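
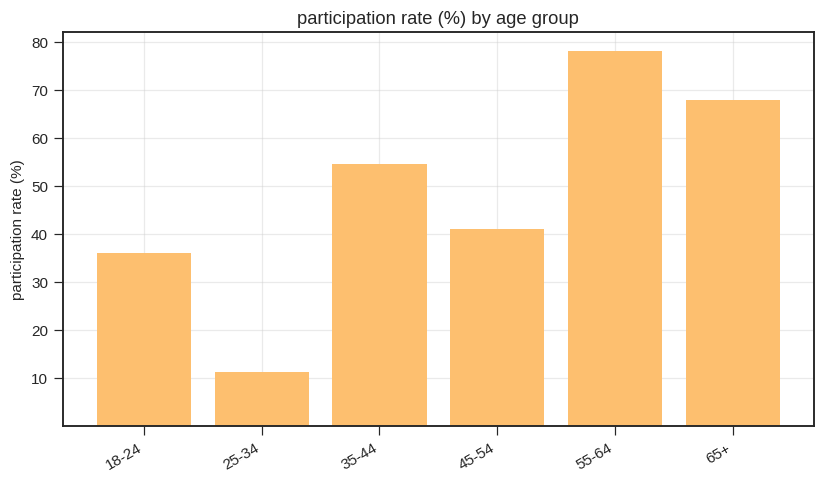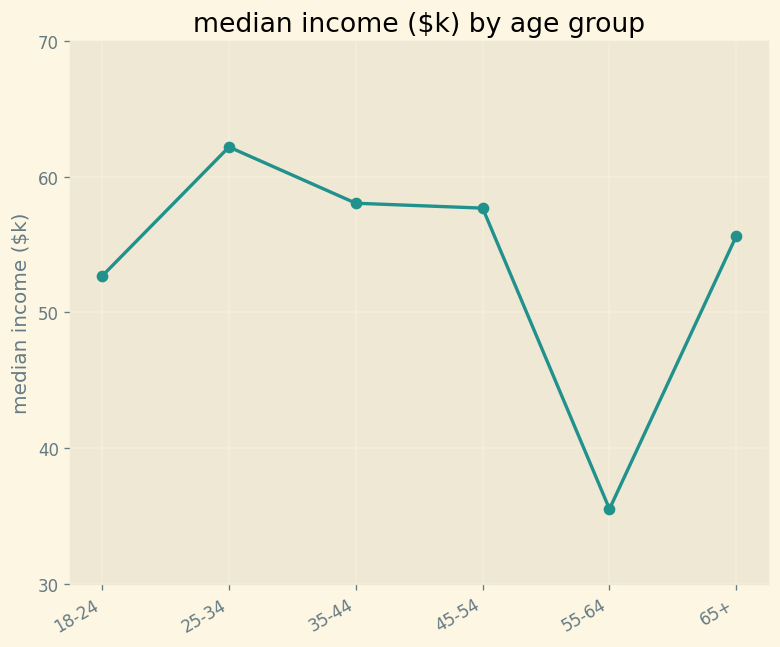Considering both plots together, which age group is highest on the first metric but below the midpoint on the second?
55-64

Chart 2 median median income ($k) ≈ 60; below-median age groups: 18-24, 55-64, 65+. Among those, 55-64 has the highest participation rate (%) (≈ 80).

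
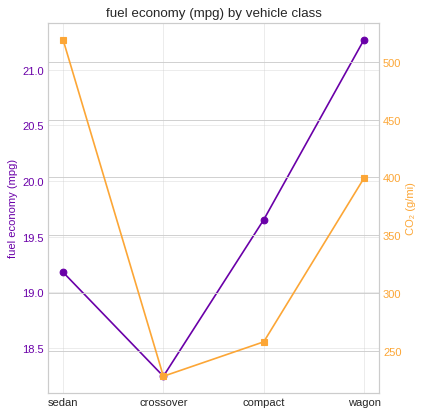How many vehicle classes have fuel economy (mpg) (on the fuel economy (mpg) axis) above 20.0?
1

Above 20.0: wagon.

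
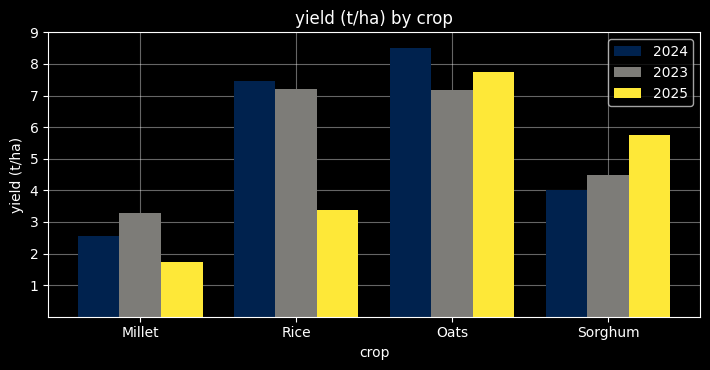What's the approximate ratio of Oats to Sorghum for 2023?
≈ 1.75×

Oats ≈ 7, Sorghum ≈ 4; 7/4 ≈ 1.75.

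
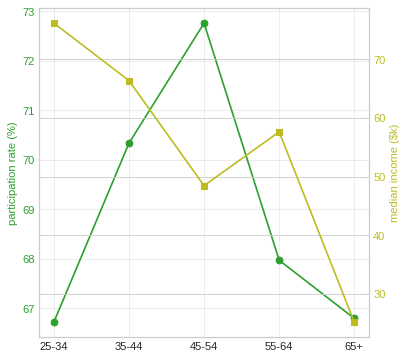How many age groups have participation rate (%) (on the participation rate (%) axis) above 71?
Above 71: 45-54.

1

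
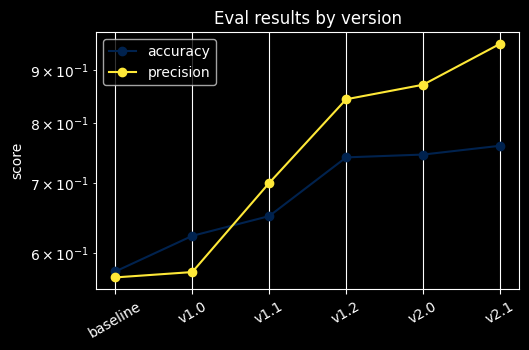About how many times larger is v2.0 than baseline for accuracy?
v2.0 ≈ 0.75, baseline ≈ 0.60; 0.75/0.60 ≈ 1.25.

≈ 1.25×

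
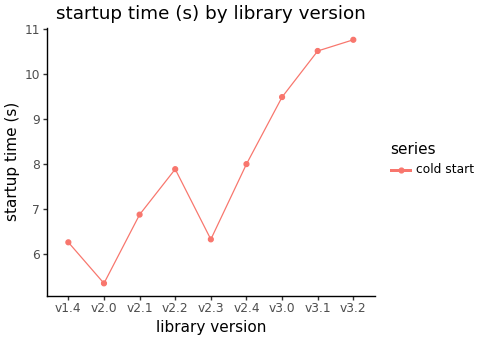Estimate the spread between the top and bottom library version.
≈ 5.5

Max v3.2 ≈ 11.0, min v2.0 ≈ 5.5; range ≈ 5.5.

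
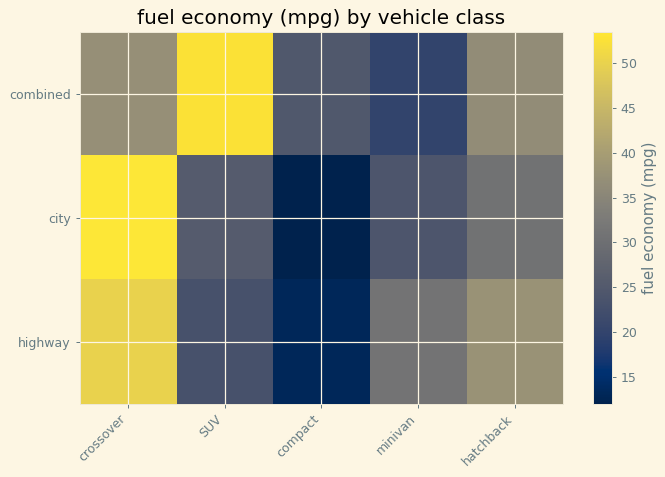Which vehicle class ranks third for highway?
minivan

Top 4 for highway: crossover ≈ 50, hatchback ≈ 40, minivan ≈ 30, SUV ≈ 25.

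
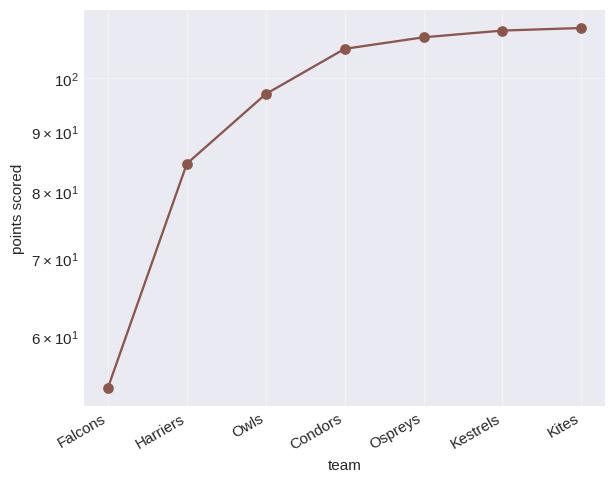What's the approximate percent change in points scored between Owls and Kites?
Owls ≈ 95, Kites ≈ 110; (110 − 95) / 95 ≈ +15.8%.

≈ +15.8%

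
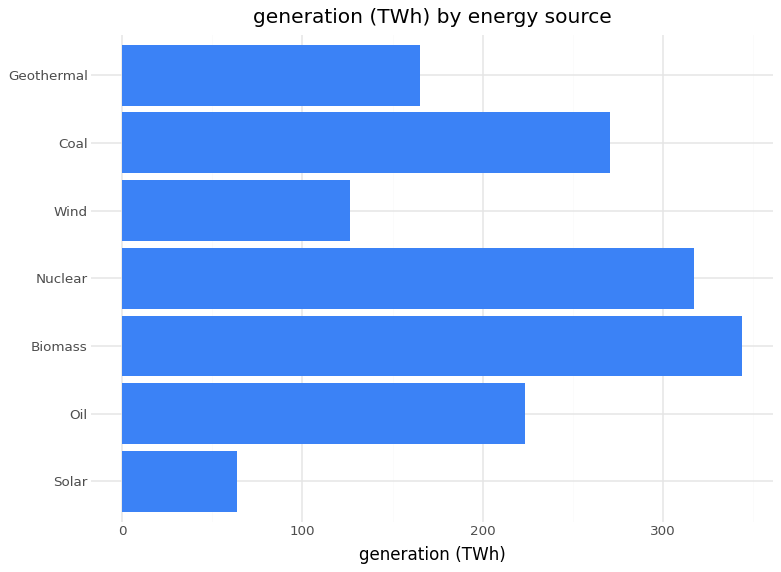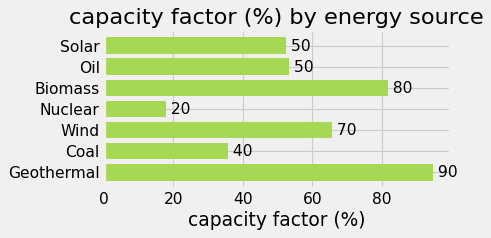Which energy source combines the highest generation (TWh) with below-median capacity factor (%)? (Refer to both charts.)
Chart 2 median capacity factor (%) ≈ 50; below-median energy sources: Solar, Nuclear, Coal. Among those, Nuclear has the highest generation (TWh) (≈ 300).

Nuclear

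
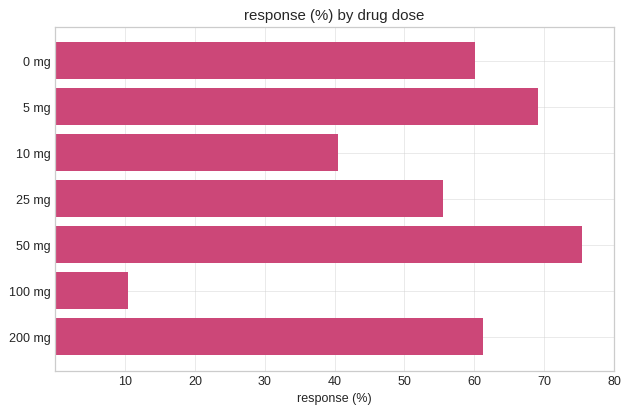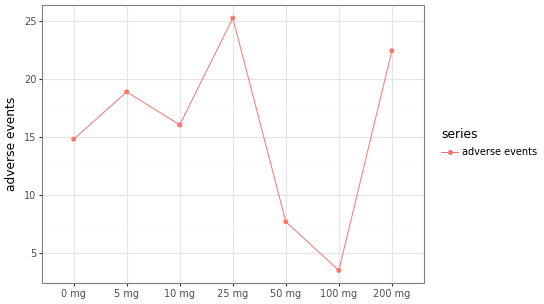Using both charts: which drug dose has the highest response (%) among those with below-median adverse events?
Chart 2 median adverse events ≈ 15; below-median drug doses: 0 mg, 50 mg, 100 mg. Among those, 50 mg has the highest response (%) (≈ 80).

50 mg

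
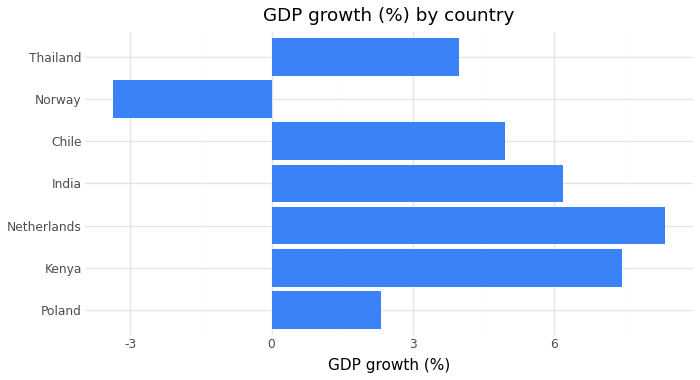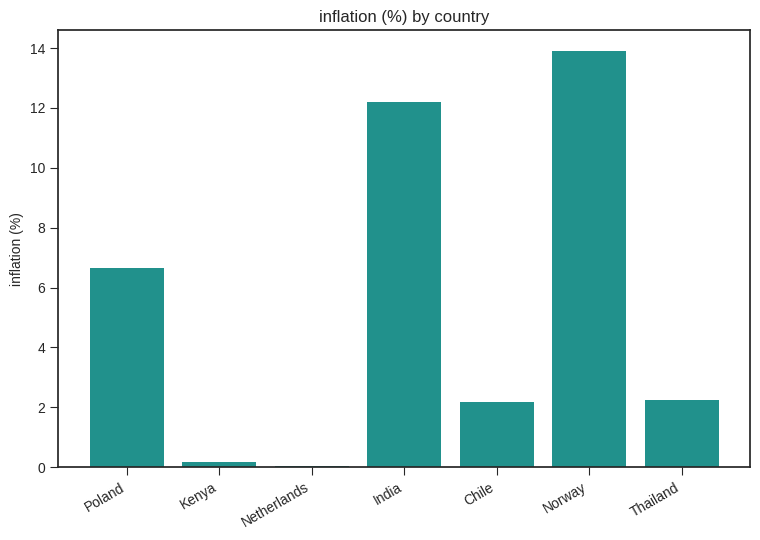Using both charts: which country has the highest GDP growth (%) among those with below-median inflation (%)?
Netherlands

Chart 2 median inflation (%) ≈ 2; below-median countries: Kenya, Netherlands, Chile. Among those, Netherlands has the highest GDP growth (%) (≈ 8).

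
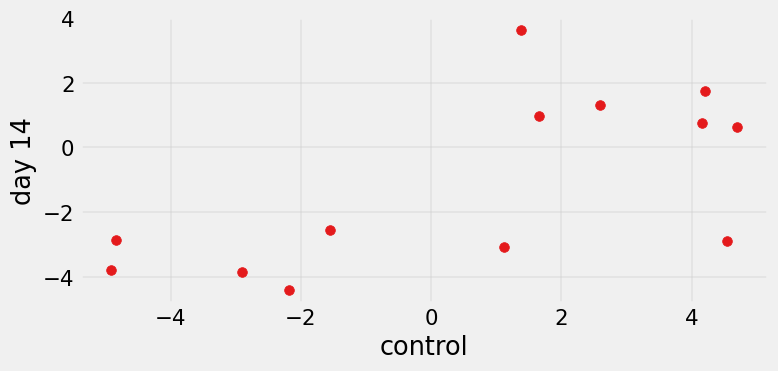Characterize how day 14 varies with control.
Points are positively correlated; moderate (|r| ≈ 0.6).

positive, moderate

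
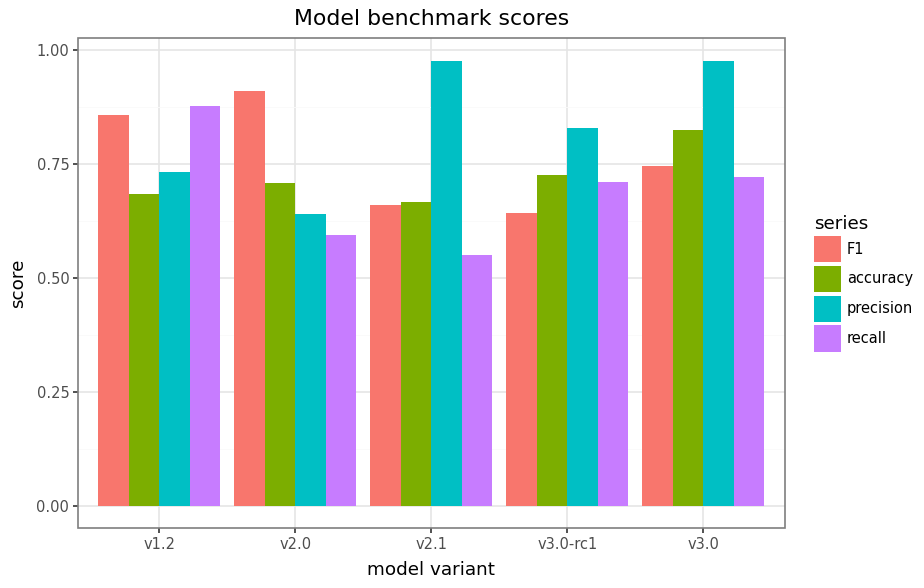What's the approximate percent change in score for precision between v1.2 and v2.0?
≈ -14.3%

v1.2 ≈ 0.7, v2.0 ≈ 0.6; (0.6 − 0.7) / 0.7 ≈ -14.3%.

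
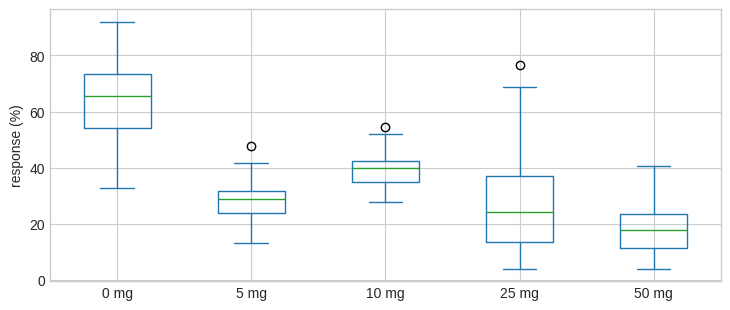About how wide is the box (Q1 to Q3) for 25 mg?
Q3 ≈ 35, Q1 ≈ 15; IQR ≈ 20.

≈ 20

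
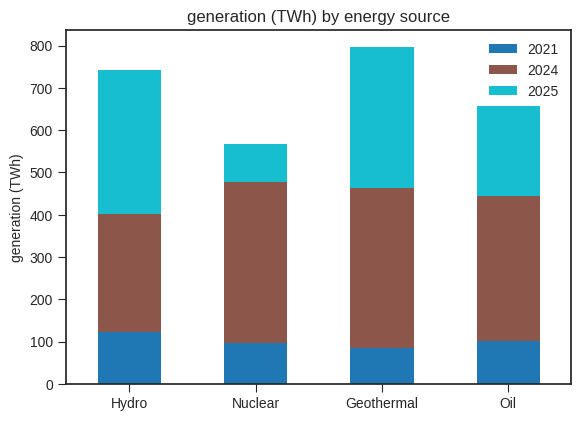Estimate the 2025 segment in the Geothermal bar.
2025 top ≈ 800, bottom ≈ 500; segment ≈ 300.

≈ 300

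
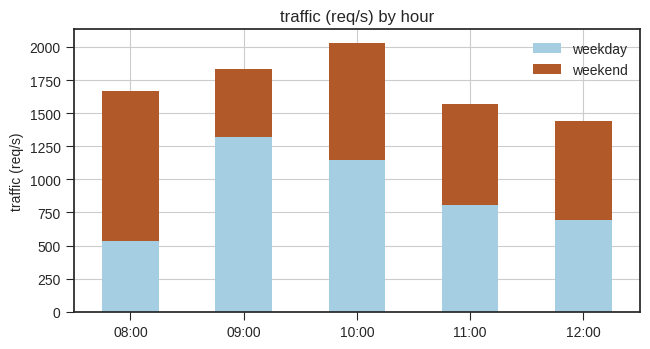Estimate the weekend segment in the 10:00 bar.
≈ 800

weekend top ≈ 2000, bottom ≈ 1200; segment ≈ 800.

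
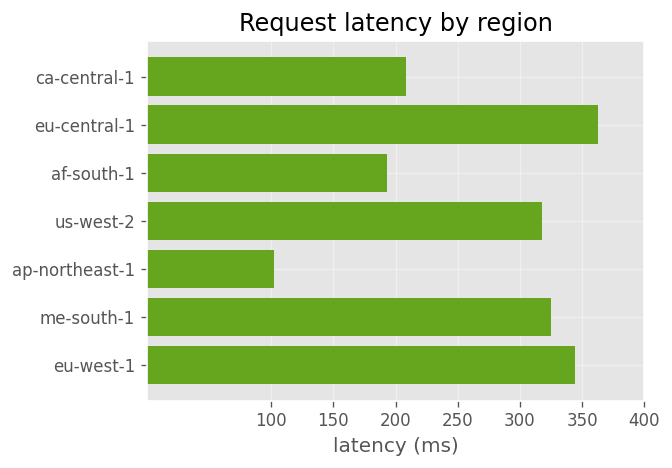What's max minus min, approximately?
≈ 250

Max eu-central-1 ≈ 350, min ap-northeast-1 ≈ 100; range ≈ 250.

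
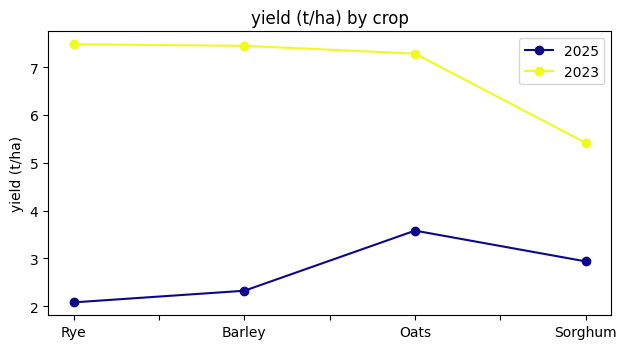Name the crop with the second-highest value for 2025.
Top 3 for 2025: Oats ≈ 3.5, Sorghum ≈ 3.0, Barley ≈ 2.5.

Sorghum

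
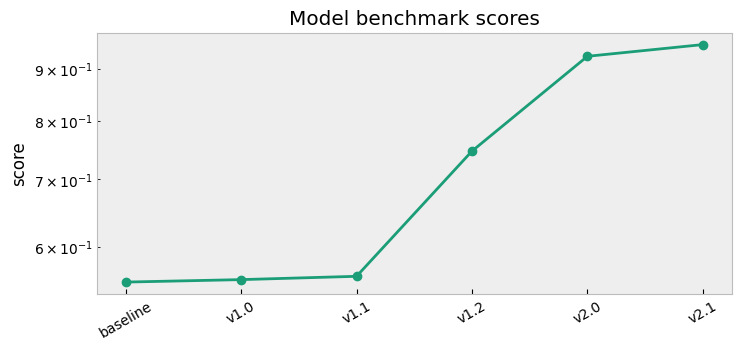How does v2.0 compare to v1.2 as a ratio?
v2.0 ≈ 0.95, v1.2 ≈ 0.75; 0.95/0.75 ≈ 1.27.

≈ 1.27×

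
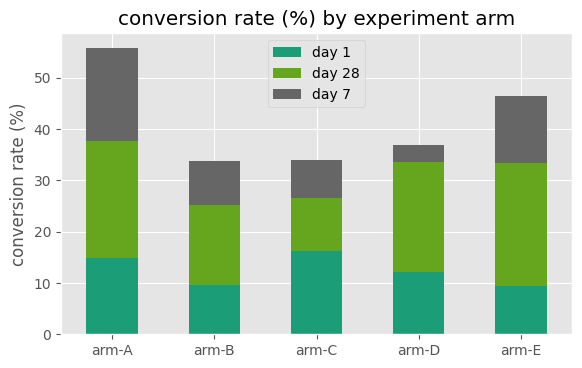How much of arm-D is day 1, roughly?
day 1 top ≈ 10, bottom ≈ 0; segment ≈ 10.

≈ 10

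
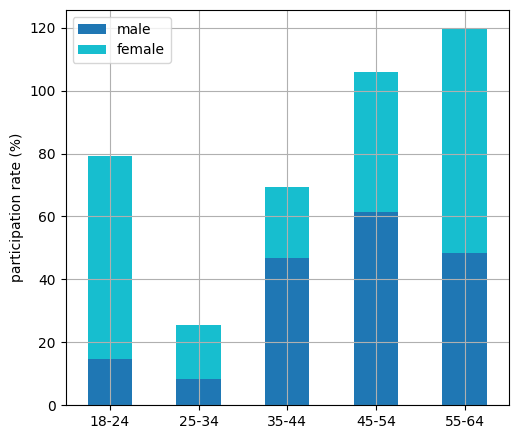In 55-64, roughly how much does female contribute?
≈ 70

female top ≈ 120, bottom ≈ 50; segment ≈ 70.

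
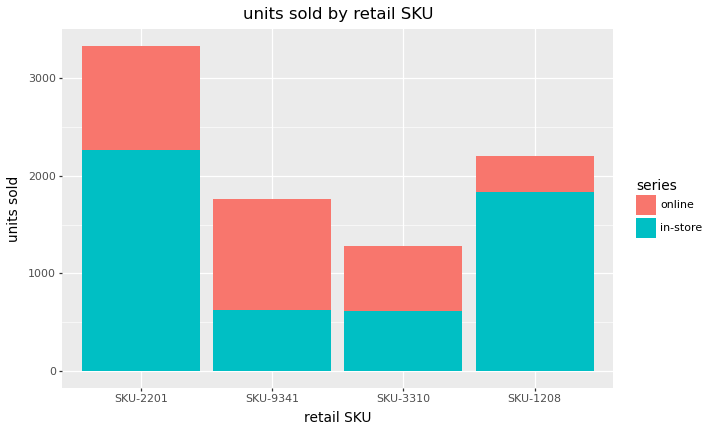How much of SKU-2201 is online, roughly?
≈ 1000

online top ≈ 3500, bottom ≈ 2500; segment ≈ 1000.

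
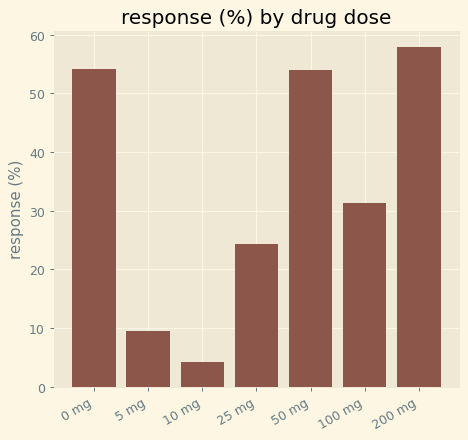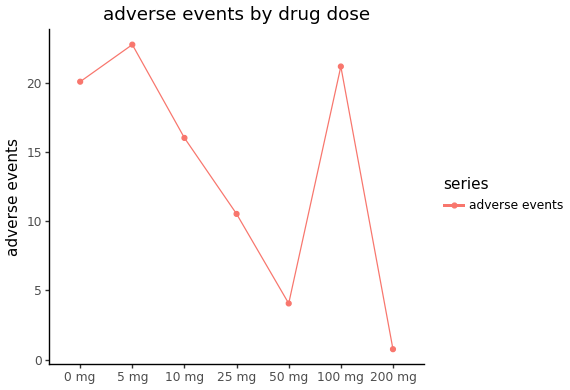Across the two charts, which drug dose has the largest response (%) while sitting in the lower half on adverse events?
200 mg

Chart 2 median adverse events ≈ 15; below-median drug doses: 25 mg, 50 mg, 200 mg. Among those, 200 mg has the highest response (%) (≈ 60).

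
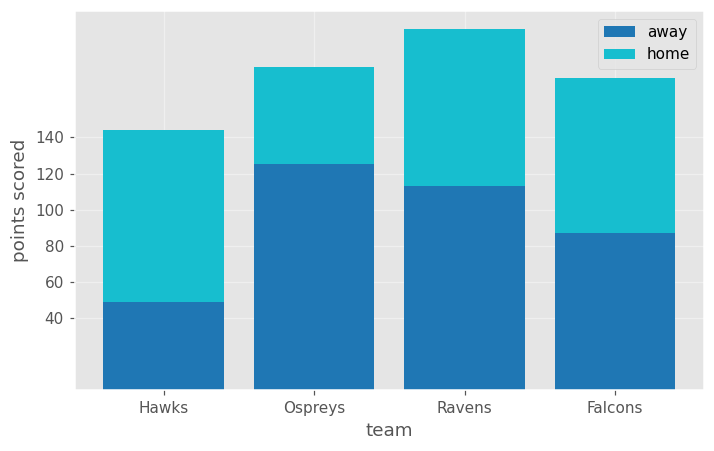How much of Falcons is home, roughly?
≈ 100

home top ≈ 180, bottom ≈ 80; segment ≈ 100.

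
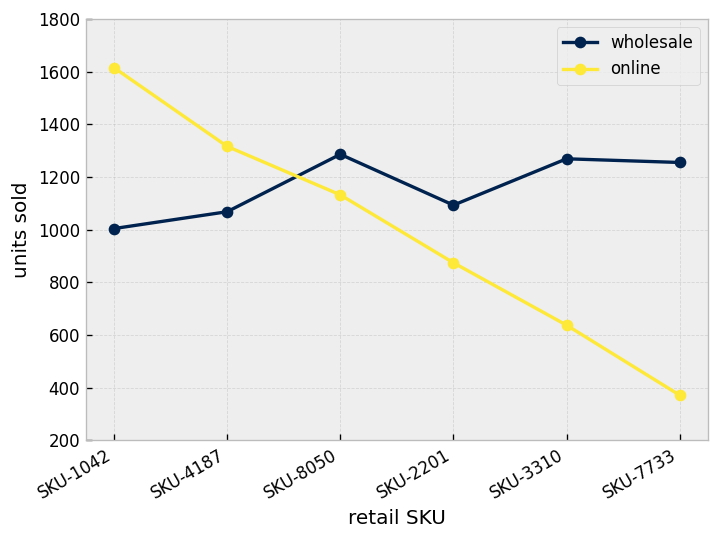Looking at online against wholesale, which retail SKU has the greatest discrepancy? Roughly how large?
SKU-7733: online ≈ 400, wholesale ≈ 1200 → gap ≈ 800. Next-largest (SKU-3310) is only ≈ 600.

SKU-7733, ≈ 800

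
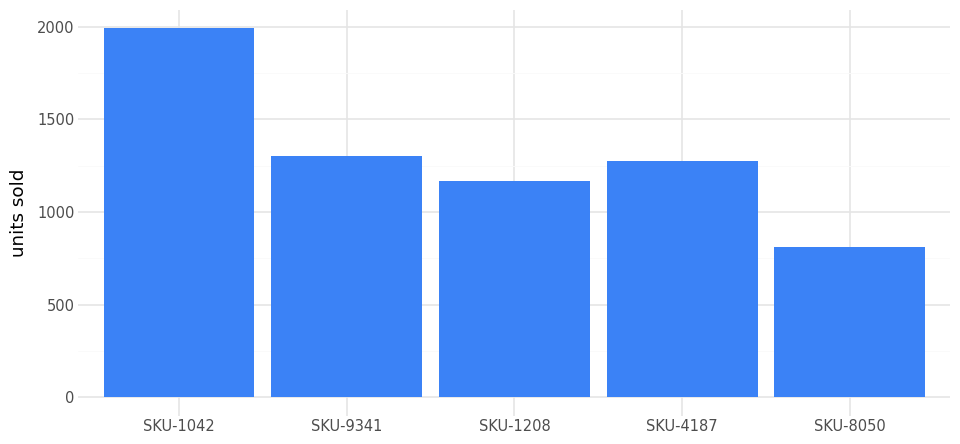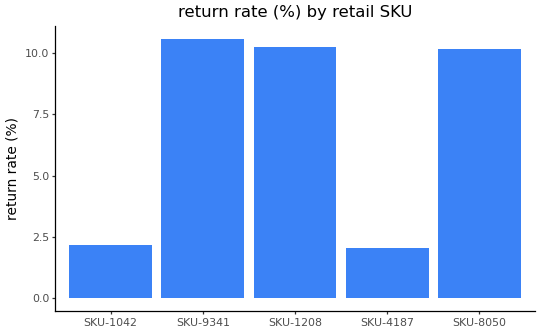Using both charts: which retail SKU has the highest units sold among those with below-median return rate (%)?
SKU-1042

Chart 2 median return rate (%) ≈ 10; below-median retail SKUs: SKU-1042, SKU-4187. Among those, SKU-1042 has the highest units sold (≈ 2000).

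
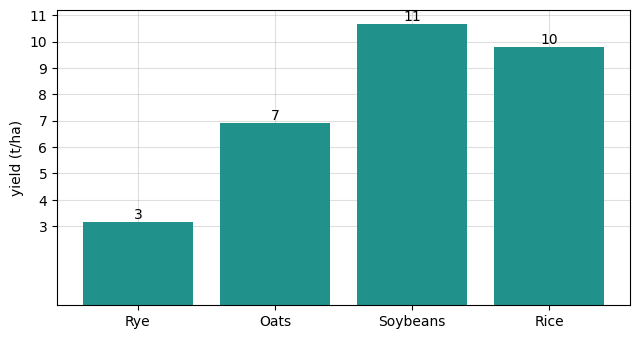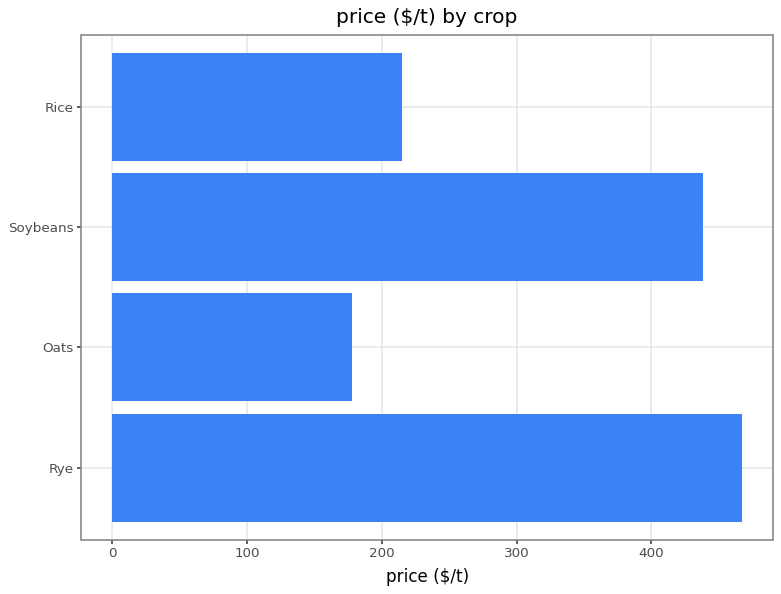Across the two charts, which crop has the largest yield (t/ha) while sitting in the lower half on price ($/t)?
Rice

Chart 2 median price ($/t) ≈ 350; below-median crops: Oats, Rice. Among those, Rice has the highest yield (t/ha) (≈ 10).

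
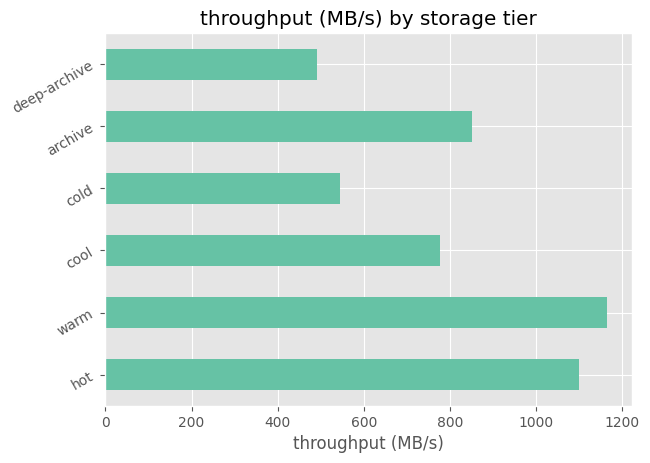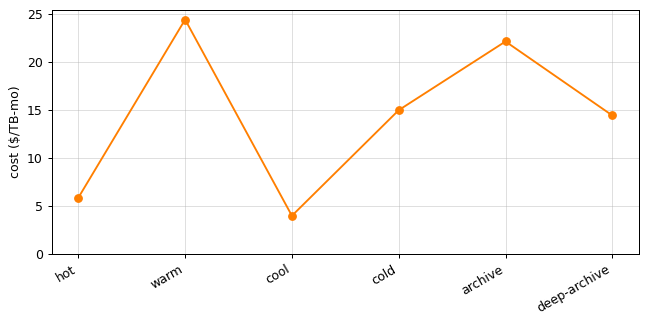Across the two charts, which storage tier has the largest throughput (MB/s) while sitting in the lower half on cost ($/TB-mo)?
Chart 2 median cost ($/TB-mo) ≈ 15; below-median storage tiers: hot, cool, deep-archive. Among those, hot has the highest throughput (MB/s) (≈ 1000).

hot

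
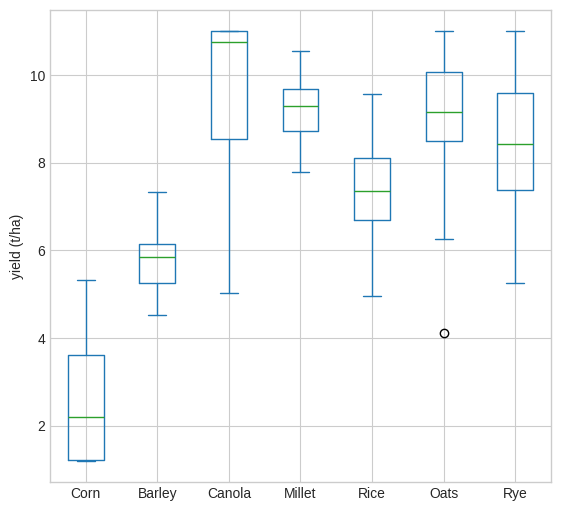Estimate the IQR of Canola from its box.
Q3 ≈ 11, Q1 ≈ 9; IQR ≈ 2.

≈ 2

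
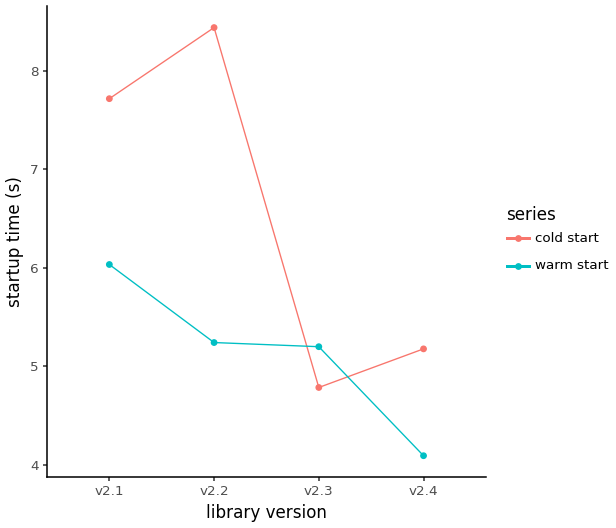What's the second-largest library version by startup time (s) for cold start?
Top 3 for cold start: v2.2 ≈ 8.5, v2.1 ≈ 7.5, v2.4 ≈ 5.0.

v2.1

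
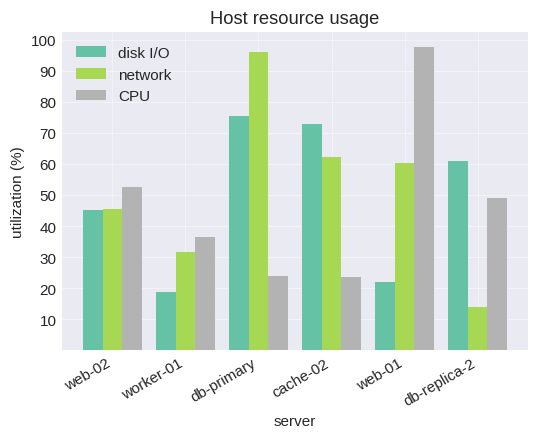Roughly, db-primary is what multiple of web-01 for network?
db-primary ≈ 100, web-01 ≈ 60; 100/60 ≈ 1.67.

≈ 1.67×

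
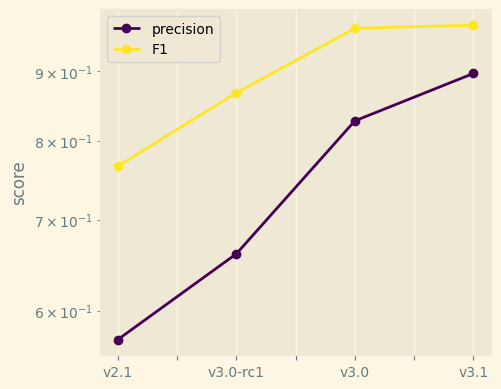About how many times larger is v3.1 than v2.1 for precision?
≈ 1.64×

v3.1 ≈ 0.90, v2.1 ≈ 0.55; 0.90/0.55 ≈ 1.64.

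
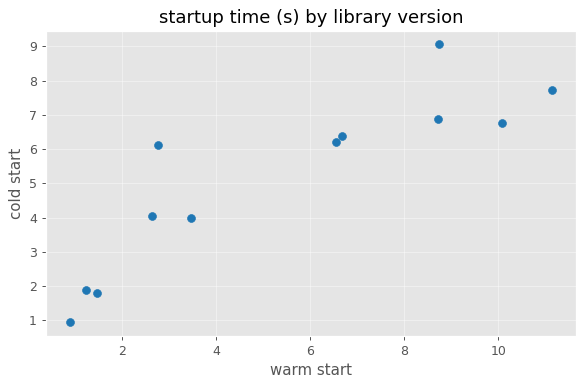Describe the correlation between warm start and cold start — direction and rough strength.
positive, strong

Points are positively correlated; strong (|r| ≈ 0.9).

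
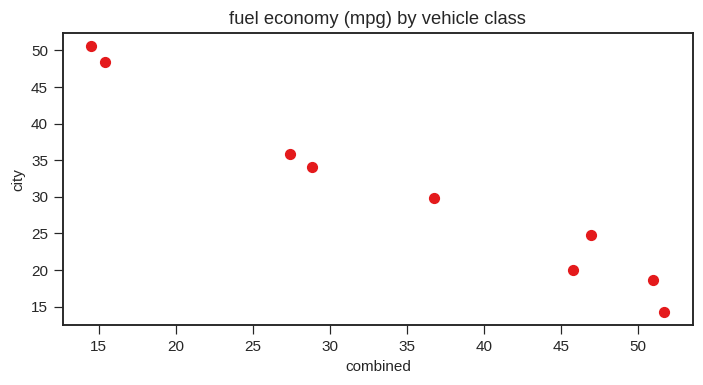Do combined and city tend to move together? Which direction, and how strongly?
Points are negatively correlated; strong (|r| ≈ 1.0).

negative, strong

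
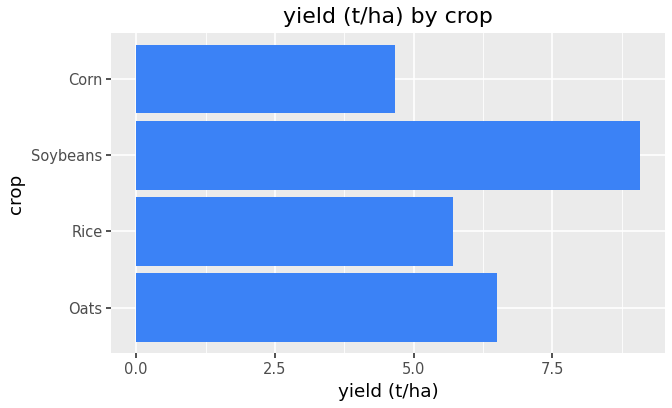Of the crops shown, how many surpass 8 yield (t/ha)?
1

Above 8: Soybeans.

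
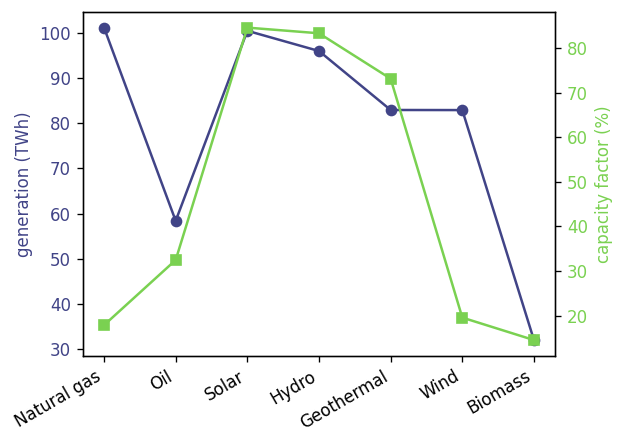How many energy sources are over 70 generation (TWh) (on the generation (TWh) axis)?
Above 70: Natural gas, Solar, Hydro, Geothermal, Wind.

5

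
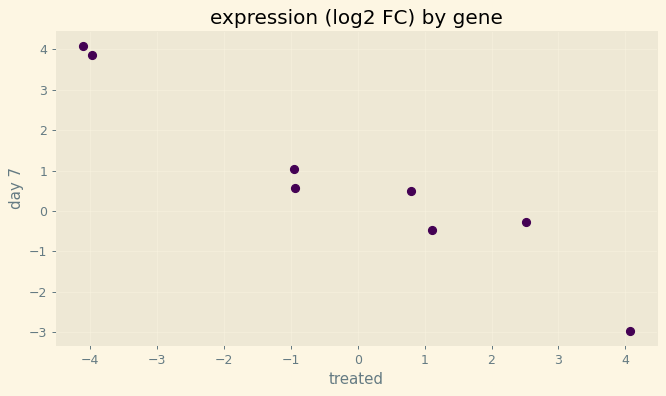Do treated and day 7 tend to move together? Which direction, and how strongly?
Points are negatively correlated; strong (|r| ≈ 1.0).

negative, strong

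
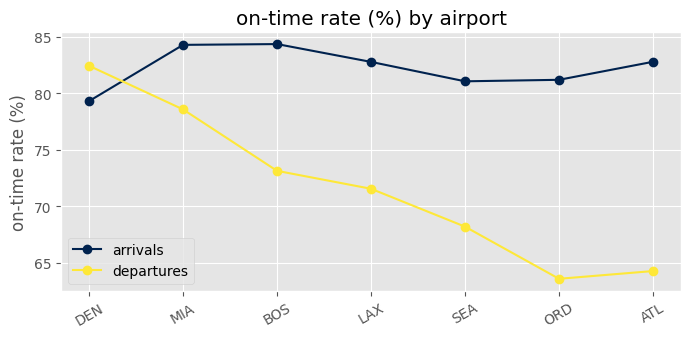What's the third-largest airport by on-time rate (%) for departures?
Top 4 for departures: DEN ≈ 82, MIA ≈ 78, BOS ≈ 74, LAX ≈ 72.

BOS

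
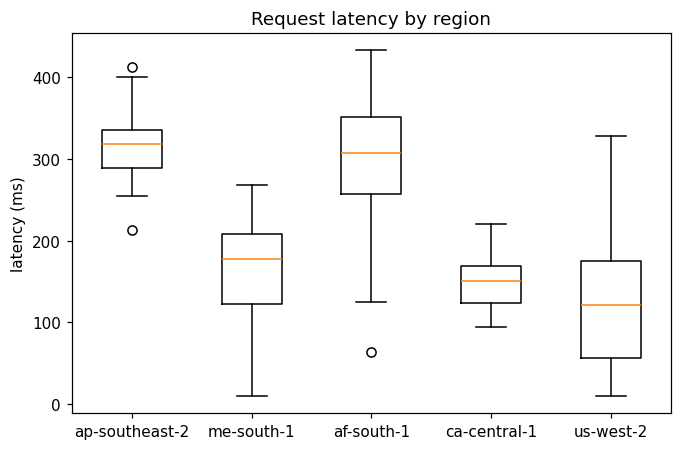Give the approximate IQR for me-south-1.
Q3 ≈ 200, Q1 ≈ 120; IQR ≈ 80.

≈ 80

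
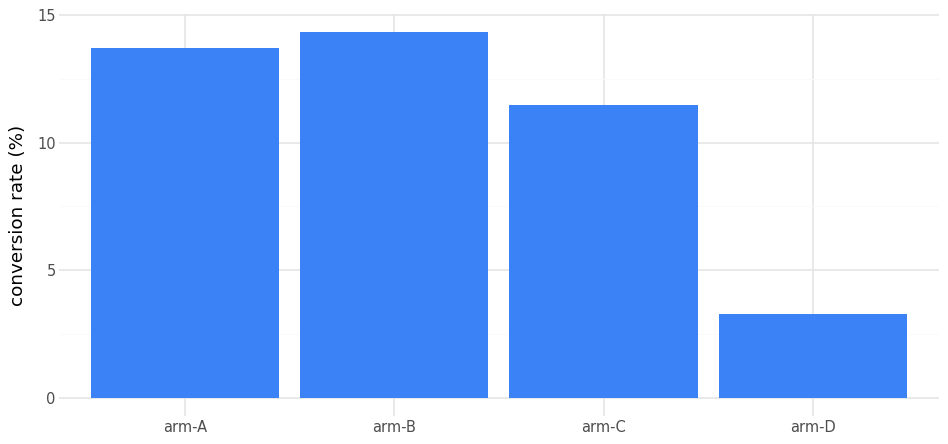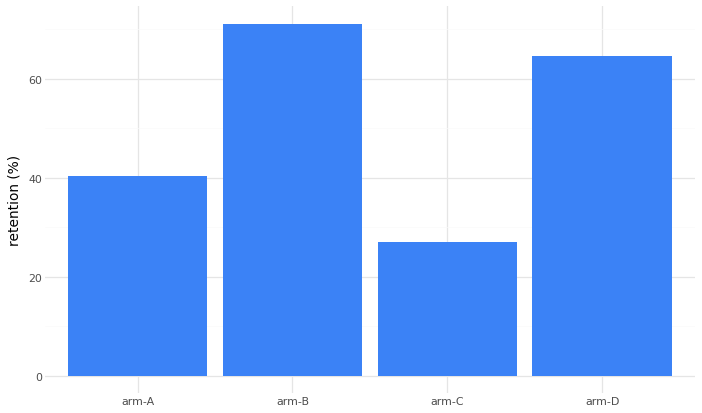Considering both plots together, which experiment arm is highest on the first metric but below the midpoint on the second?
arm-A

Chart 2 median retention (%) ≈ 50; below-median experiment arms: arm-A, arm-C. Among those, arm-A has the highest conversion rate (%) (≈ 14).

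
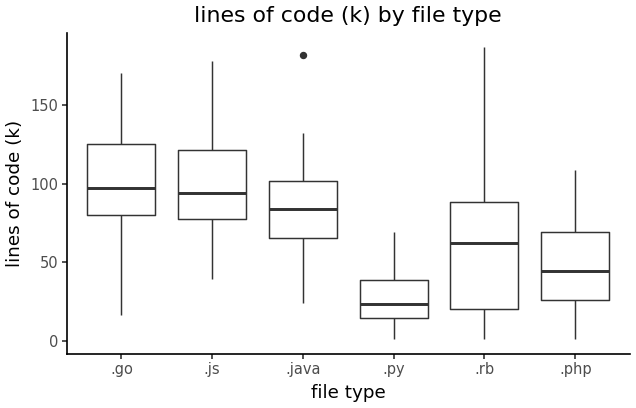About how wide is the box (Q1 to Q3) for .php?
Q3 ≈ 70, Q1 ≈ 30; IQR ≈ 40.

≈ 40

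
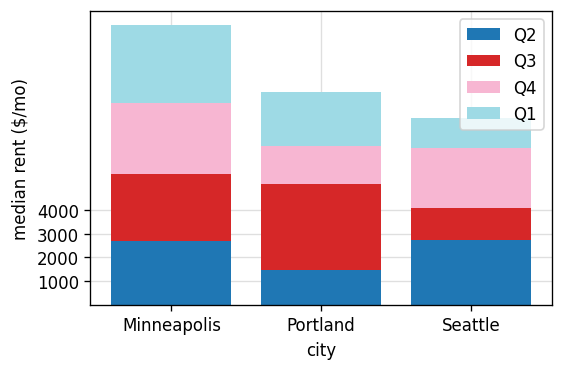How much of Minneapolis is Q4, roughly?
≈ 3000

Q4 top ≈ 9000, bottom ≈ 6000; segment ≈ 3000.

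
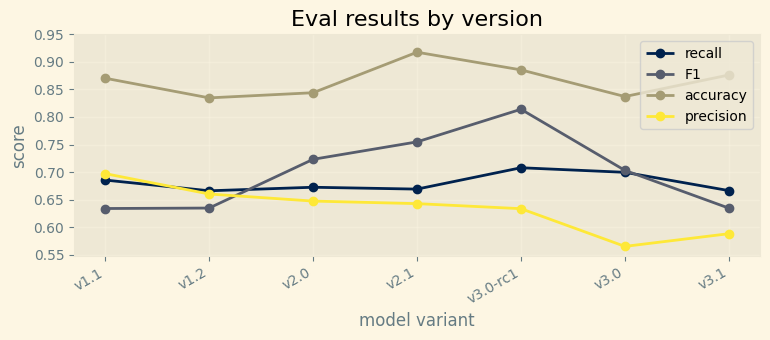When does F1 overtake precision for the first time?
v1.2: F1 ≈ 0.65 vs precision ≈ 0.65 (not yet); v2.0: F1 ≈ 0.70 vs precision ≈ 0.65 (first crossover).

v2.0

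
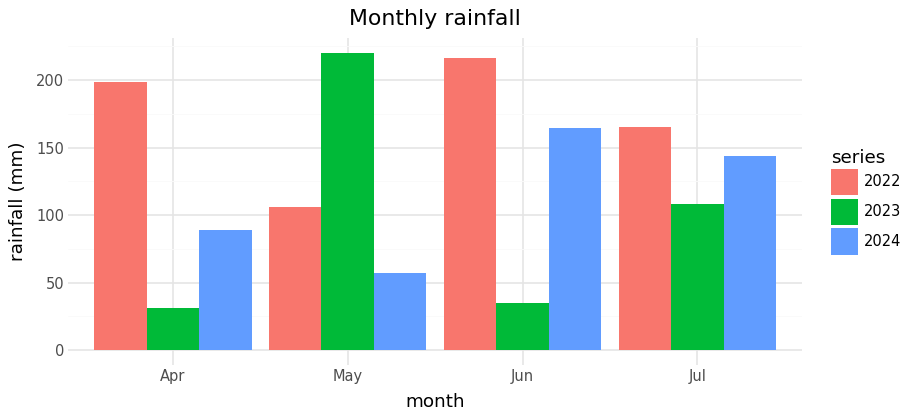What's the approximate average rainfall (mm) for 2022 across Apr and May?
(200 + 100) / 2 ≈ 150.

≈ 150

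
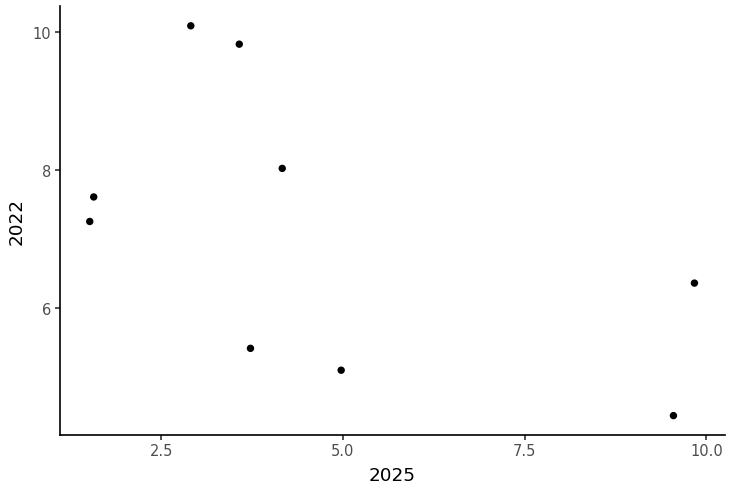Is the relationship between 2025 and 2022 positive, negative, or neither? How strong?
negative, moderate

Points are negatively correlated; moderate (|r| ≈ 0.5).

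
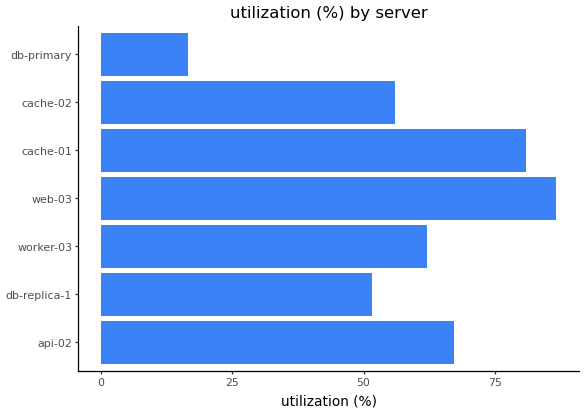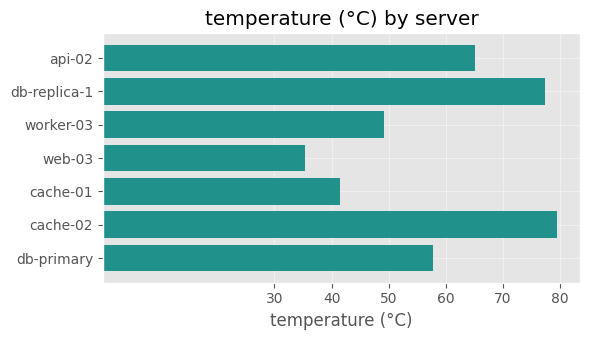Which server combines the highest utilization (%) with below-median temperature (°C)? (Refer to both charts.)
web-03

Chart 2 median temperature (°C) ≈ 60; below-median servers: worker-03, web-03, cache-01. Among those, web-03 has the highest utilization (%) (≈ 90).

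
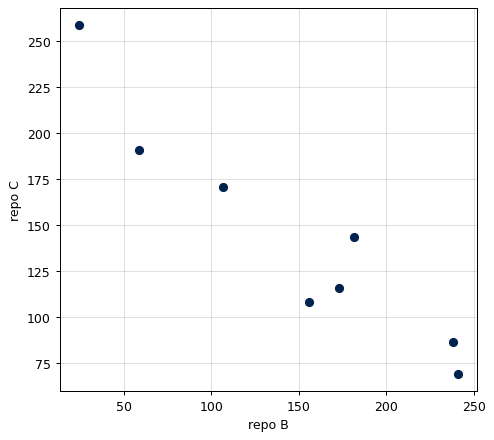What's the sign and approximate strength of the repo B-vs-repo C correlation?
Points are negatively correlated; strong (|r| ≈ 1.0).

negative, strong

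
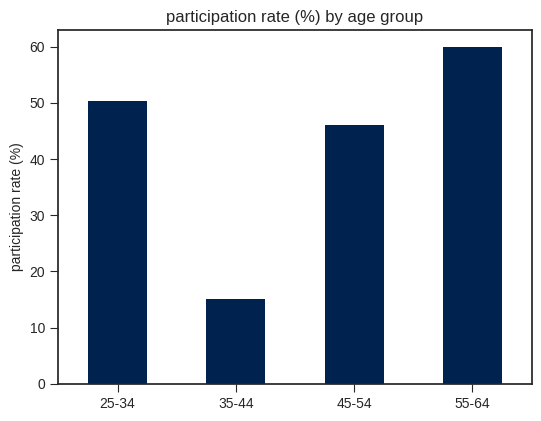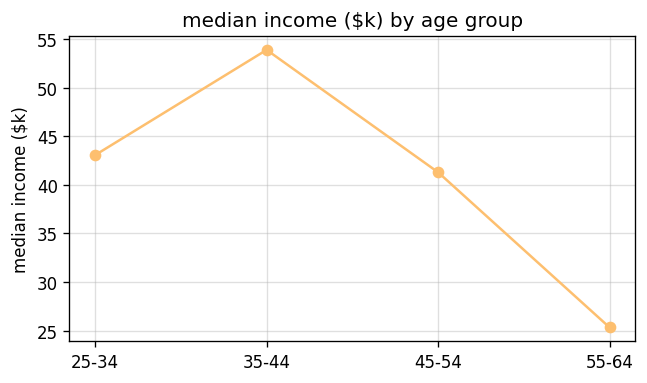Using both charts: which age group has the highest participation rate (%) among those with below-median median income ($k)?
55-64

Chart 2 median median income ($k) ≈ 40; below-median age groups: 45-54, 55-64. Among those, 55-64 has the highest participation rate (%) (≈ 60).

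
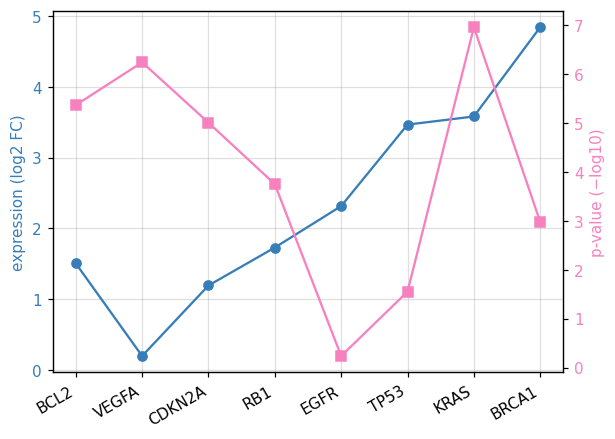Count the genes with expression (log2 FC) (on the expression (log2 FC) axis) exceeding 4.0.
1

Above 4.0: BRCA1.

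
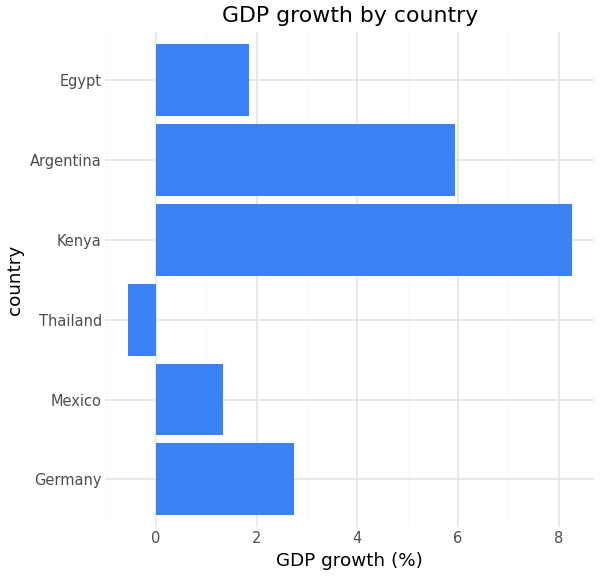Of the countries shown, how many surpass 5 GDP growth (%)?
Above 5: Kenya, Argentina.

2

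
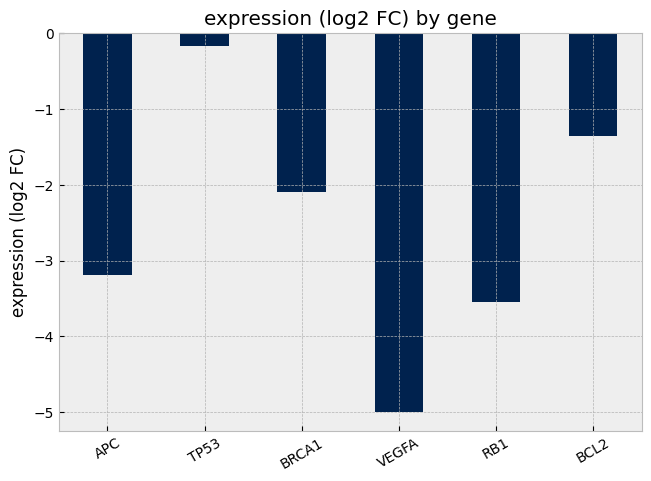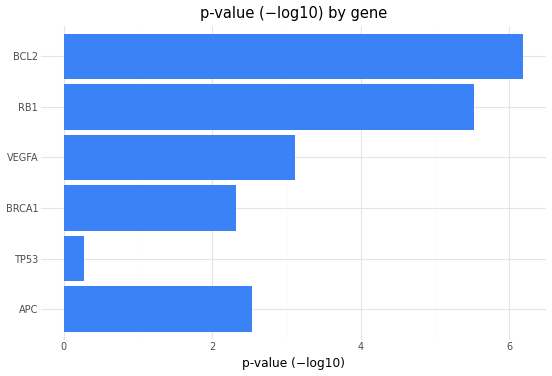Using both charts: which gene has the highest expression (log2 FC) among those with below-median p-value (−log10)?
Chart 2 median p-value (−log10) ≈ 3; below-median genes: APC, TP53, BRCA1. Among those, TP53 has the highest expression (log2 FC) (≈ 0).

TP53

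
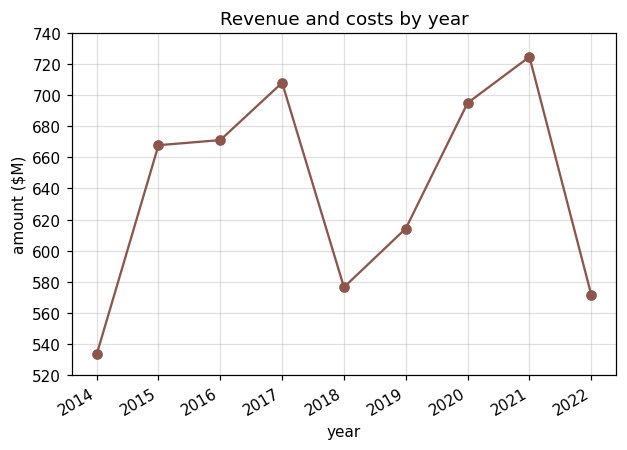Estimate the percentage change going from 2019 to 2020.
2019 ≈ 620, 2020 ≈ 700; (700 − 620) / 620 ≈ +12.9%.

≈ +12.9%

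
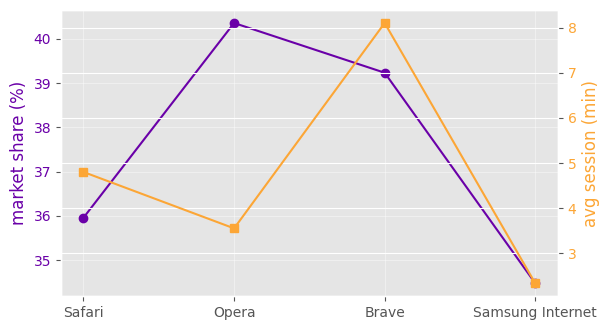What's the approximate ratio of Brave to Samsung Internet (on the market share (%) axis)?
≈ 1.13×

Brave ≈ 39.0, Samsung Internet ≈ 34.5; 39.0/34.5 ≈ 1.13.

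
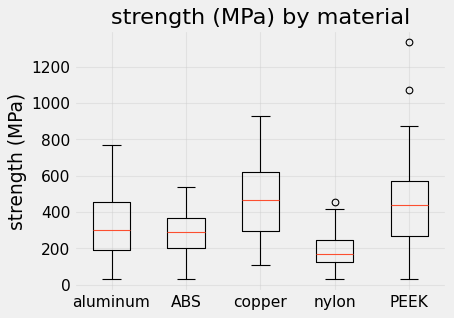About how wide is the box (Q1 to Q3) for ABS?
Q3 ≈ 375, Q1 ≈ 200; IQR ≈ 175.

≈ 175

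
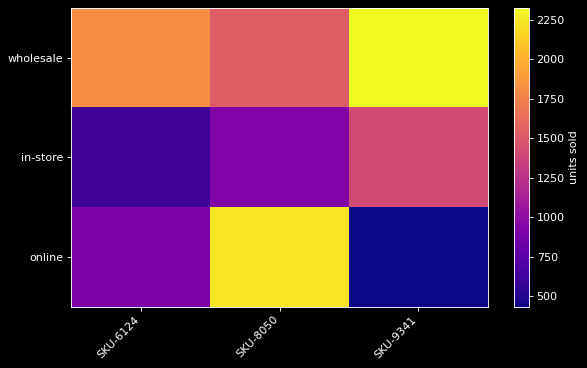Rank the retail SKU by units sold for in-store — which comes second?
SKU-8050

Top 3 for in-store: SKU-9341 ≈ 1400, SKU-8050 ≈ 1000, SKU-6124 ≈ 600.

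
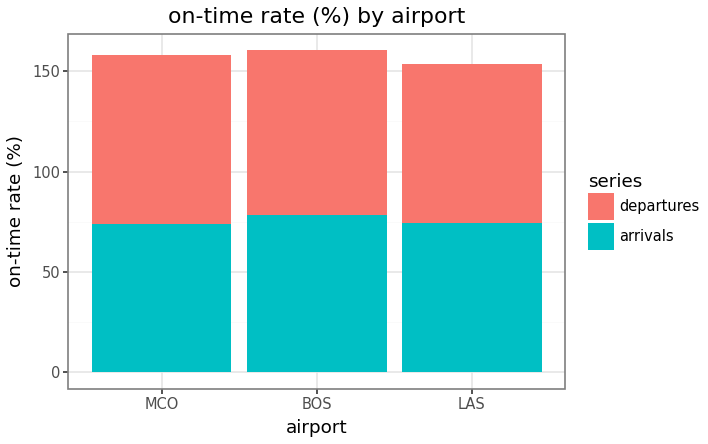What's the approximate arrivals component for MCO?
≈ 80

arrivals top ≈ 80, bottom ≈ 0; segment ≈ 80.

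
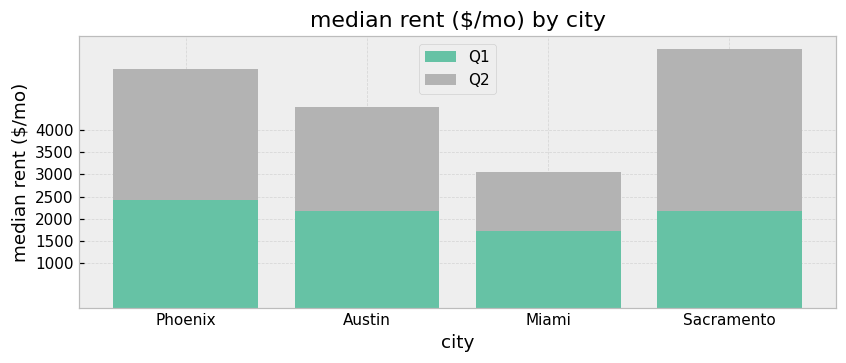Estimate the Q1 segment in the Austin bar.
Q1 top ≈ 2000, bottom ≈ 0; segment ≈ 2000.

≈ 2000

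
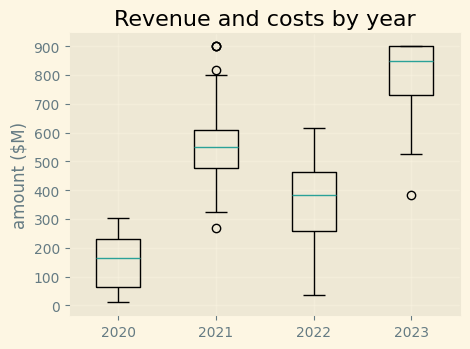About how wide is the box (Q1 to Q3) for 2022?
≈ 200

Q3 ≈ 500, Q1 ≈ 300; IQR ≈ 200.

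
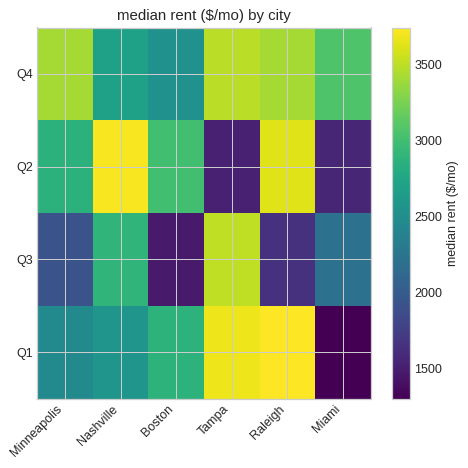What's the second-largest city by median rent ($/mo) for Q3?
Top 3 for Q3: Tampa ≈ 3500, Nashville ≈ 3000, Miami ≈ 2000.

Nashville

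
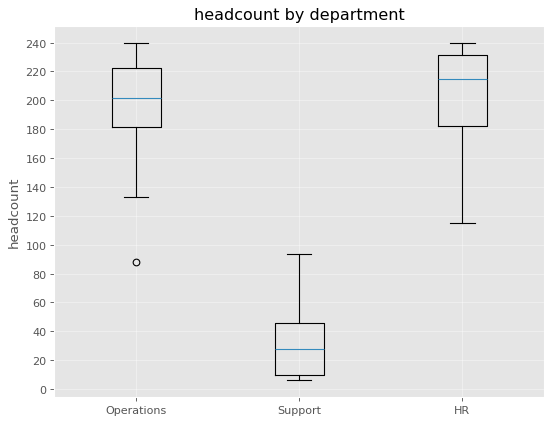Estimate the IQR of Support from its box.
≈ 40

Q3 ≈ 40, Q1 ≈ 0; IQR ≈ 40.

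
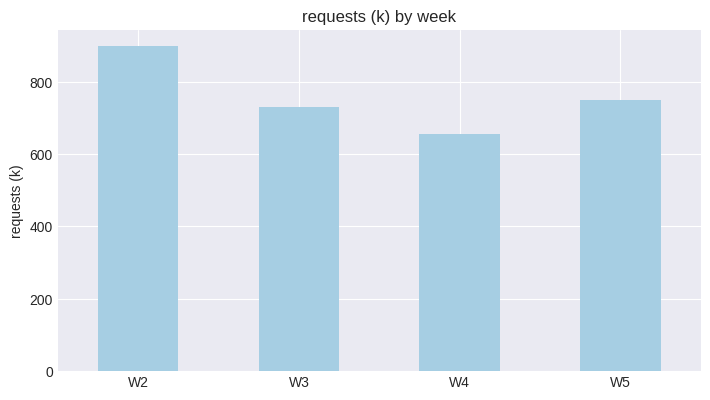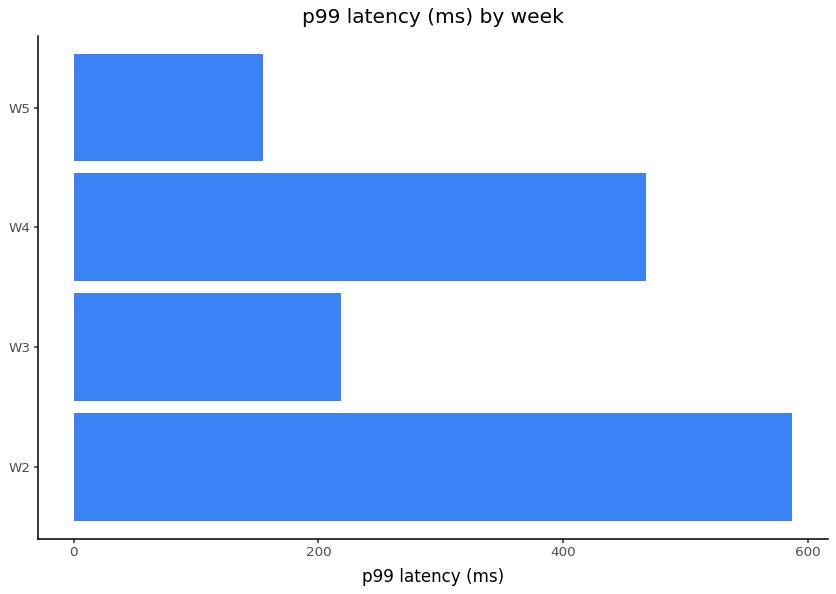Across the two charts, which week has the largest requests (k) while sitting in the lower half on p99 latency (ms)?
W5

Chart 2 median p99 latency (ms) ≈ 300; below-median weeks: W3, W5. Among those, W5 has the highest requests (k) (≈ 800).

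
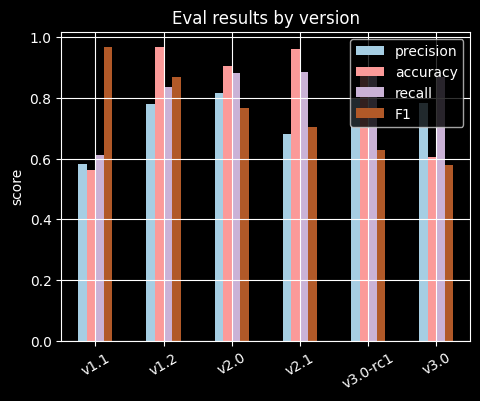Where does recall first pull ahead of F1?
v2.0

v1.2: recall ≈ 0.8 vs F1 ≈ 0.9 (not yet); v2.0: recall ≈ 0.9 vs F1 ≈ 0.8 (first crossover).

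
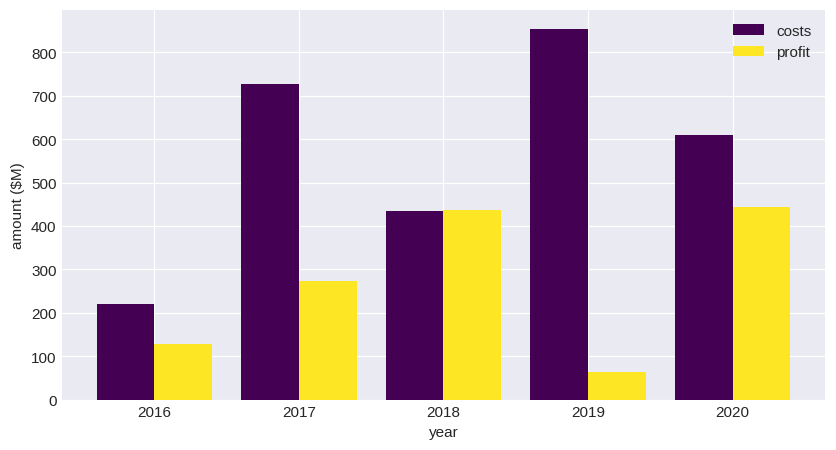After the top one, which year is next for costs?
Top 3 for costs: 2019 ≈ 900, 2017 ≈ 700, 2020 ≈ 600.

2017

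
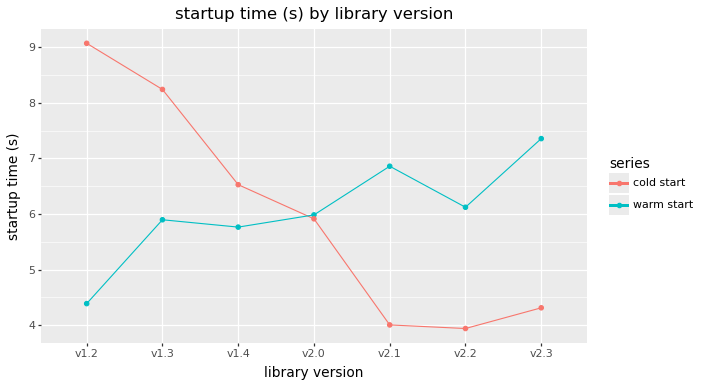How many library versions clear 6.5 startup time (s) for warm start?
Above 6.5: v2.1, v2.3.

2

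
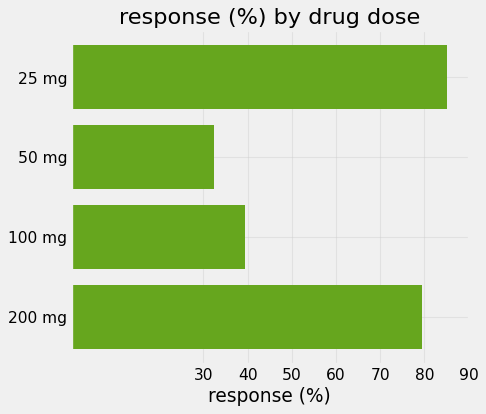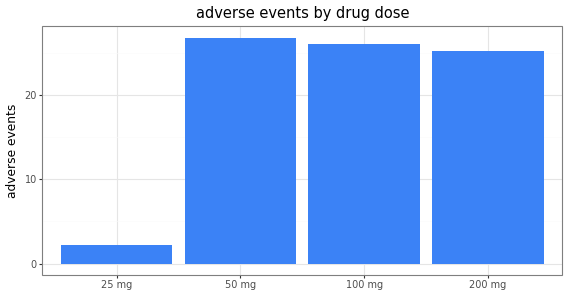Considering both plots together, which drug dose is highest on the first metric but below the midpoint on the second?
25 mg

Chart 2 median adverse events ≈ 25; below-median drug doses: 25 mg, 200 mg. Among those, 25 mg has the highest response (%) (≈ 90).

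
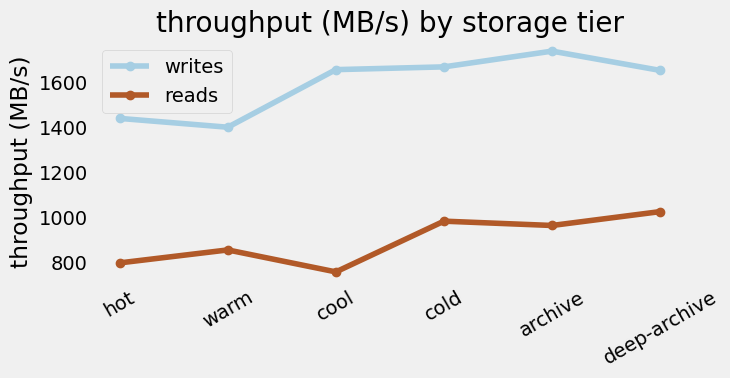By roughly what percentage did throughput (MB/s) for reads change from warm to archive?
≈ +11.1%

warm ≈ 900, archive ≈ 1000; (1000 − 900) / 900 ≈ +11.1%.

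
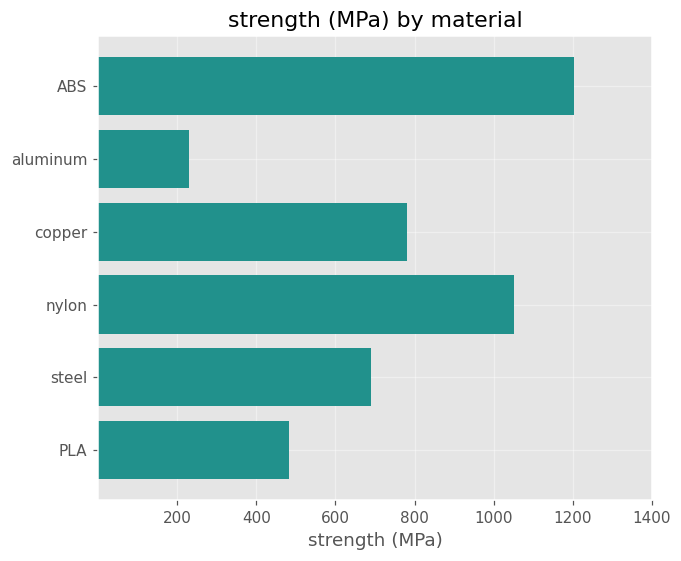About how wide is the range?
≈ 1000

Max ABS ≈ 1200, min aluminum ≈ 200; range ≈ 1000.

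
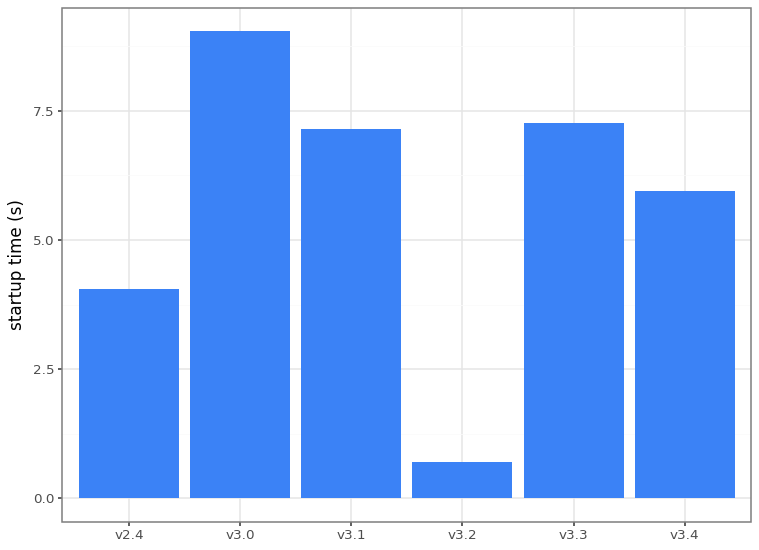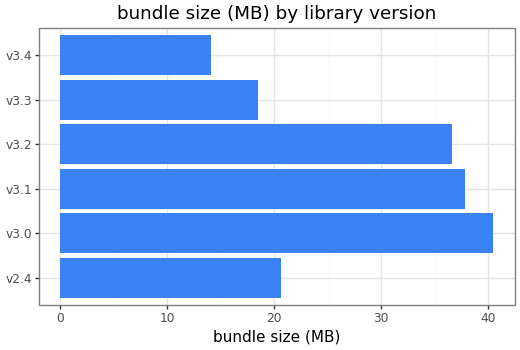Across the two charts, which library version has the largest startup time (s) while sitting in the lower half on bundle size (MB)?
v3.3

Chart 2 median bundle size (MB) ≈ 30; below-median library versions: v2.4, v3.3, v3.4. Among those, v3.3 has the highest startup time (s) (≈ 7).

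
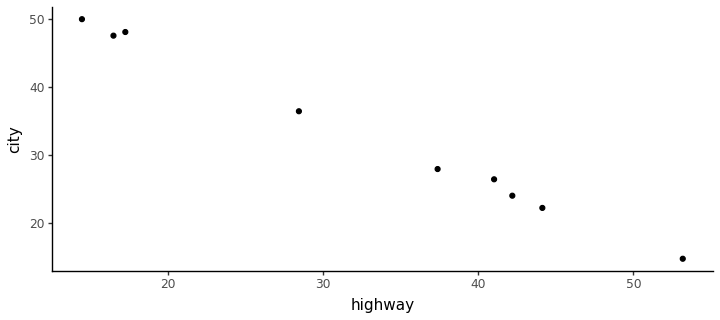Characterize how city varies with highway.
Points are negatively correlated; strong (|r| ≈ 1.0).

negative, strong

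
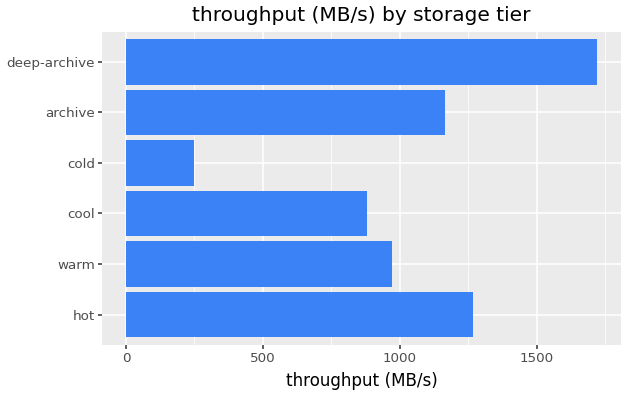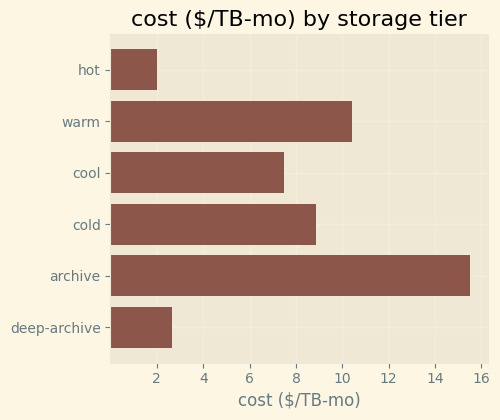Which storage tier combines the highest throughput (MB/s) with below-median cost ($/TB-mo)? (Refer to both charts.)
deep-archive

Chart 2 median cost ($/TB-mo) ≈ 8; below-median storage tiers: hot, cool, deep-archive. Among those, deep-archive has the highest throughput (MB/s) (≈ 1800).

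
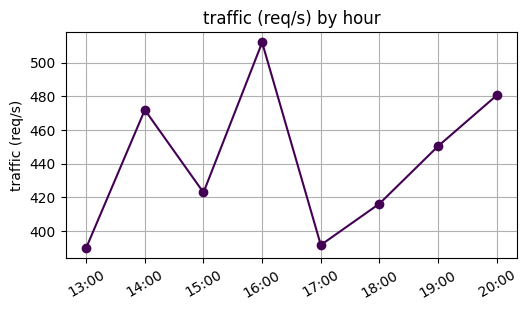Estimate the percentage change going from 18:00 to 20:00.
18:00 ≈ 420, 20:00 ≈ 480; (480 − 420) / 420 ≈ +14.3%.

≈ +14.3%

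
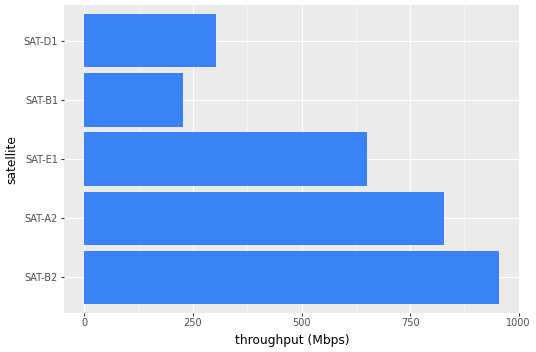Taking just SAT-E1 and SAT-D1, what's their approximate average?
(700 + 300) / 2 ≈ 500.

≈ 500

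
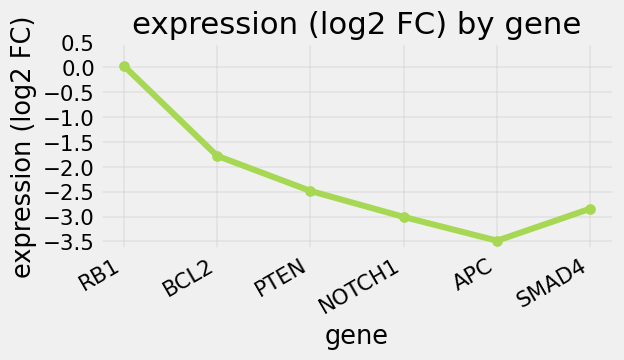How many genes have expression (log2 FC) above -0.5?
Above -0.5: RB1.

1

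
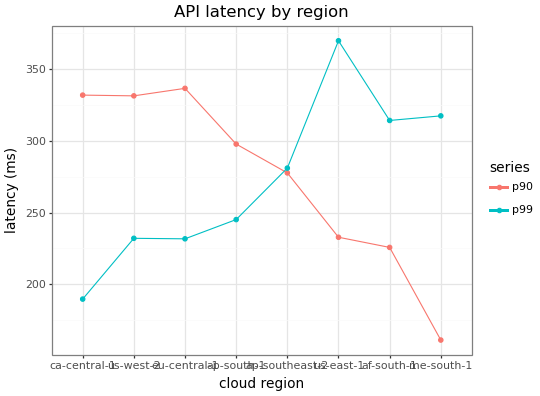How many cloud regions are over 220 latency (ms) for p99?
7

Above 220: us-west-2, eu-central-1, ap-south-1, ap-southeast-2, us-east-1, af-south-1, me-south-1.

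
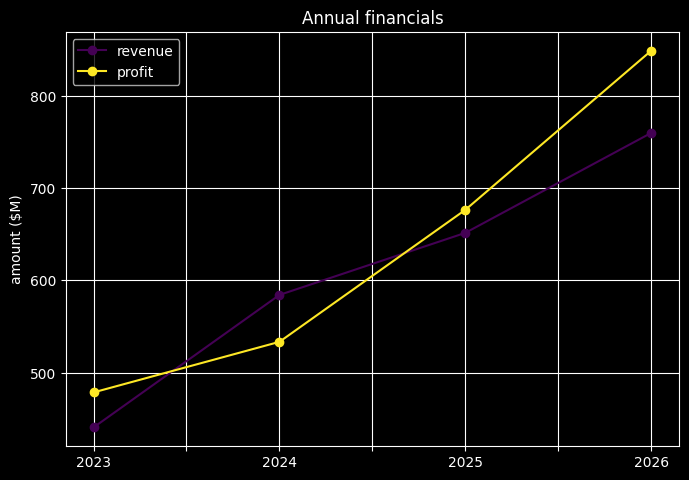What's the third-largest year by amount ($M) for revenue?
Top 4 for revenue: 2026 ≈ 750, 2025 ≈ 650, 2024 ≈ 600, 2023 ≈ 450.

2024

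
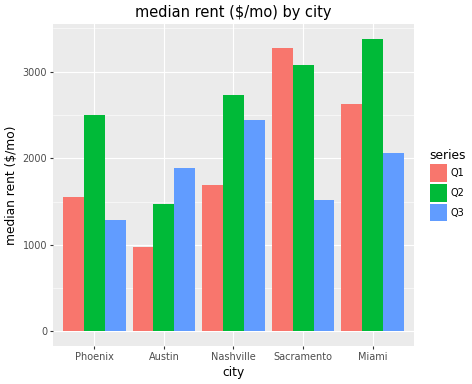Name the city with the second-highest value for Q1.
Top 3 for Q1: Sacramento ≈ 3500, Miami ≈ 2500, Nashville ≈ 1500.

Miami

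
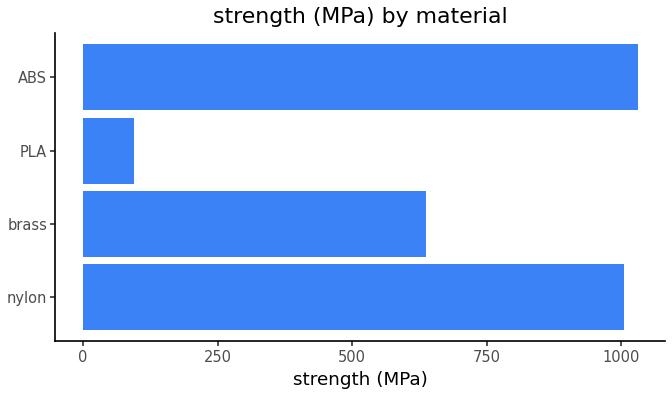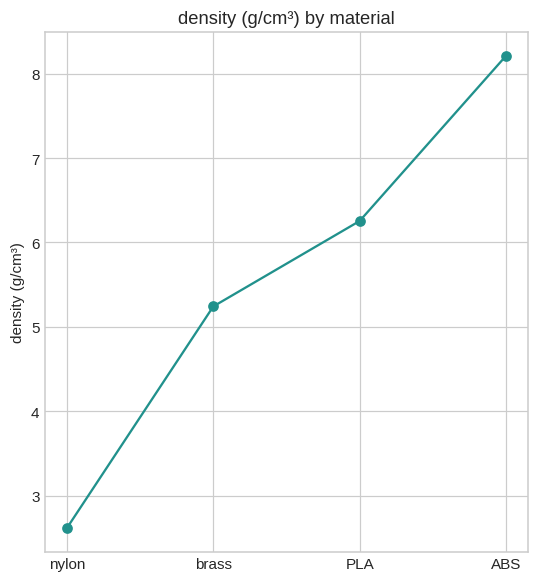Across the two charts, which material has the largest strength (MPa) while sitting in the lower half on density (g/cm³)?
Chart 2 median density (g/cm³) ≈ 6; below-median materials: nylon, brass. Among those, nylon has the highest strength (MPa) (≈ 1000).

nylon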